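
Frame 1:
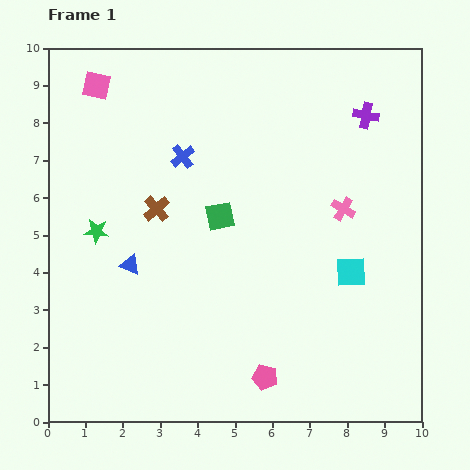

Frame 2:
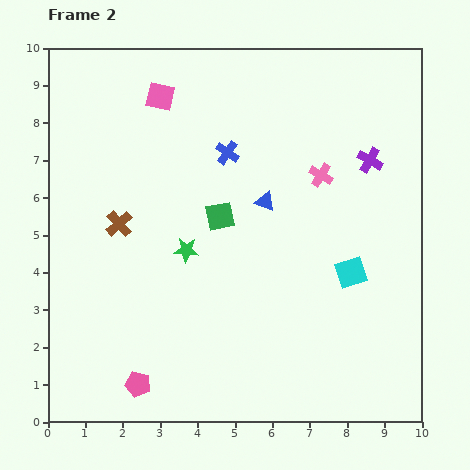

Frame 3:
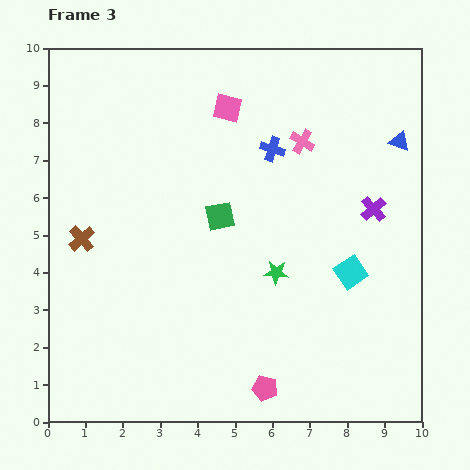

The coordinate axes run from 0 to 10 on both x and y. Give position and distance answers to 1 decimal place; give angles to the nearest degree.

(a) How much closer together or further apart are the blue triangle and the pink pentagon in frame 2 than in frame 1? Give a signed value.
+1.3

Distance in frame 1: 4.7. Distance in frame 2: 6.0.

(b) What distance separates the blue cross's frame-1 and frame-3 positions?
2.4

The blue cross moved from (3.6, 7.1) to (6.0, 7.3), a distance of √(2.4² + 0.2²) ≈ 2.4.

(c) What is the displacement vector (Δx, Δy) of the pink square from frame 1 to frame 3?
(3.5, -0.6)

The pink square was at (1.3, 9.0) in frame 1 and (4.8, 8.4) in frame 3.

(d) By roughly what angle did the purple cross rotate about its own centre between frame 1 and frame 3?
37° clockwise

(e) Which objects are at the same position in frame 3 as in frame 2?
the green square, the cyan square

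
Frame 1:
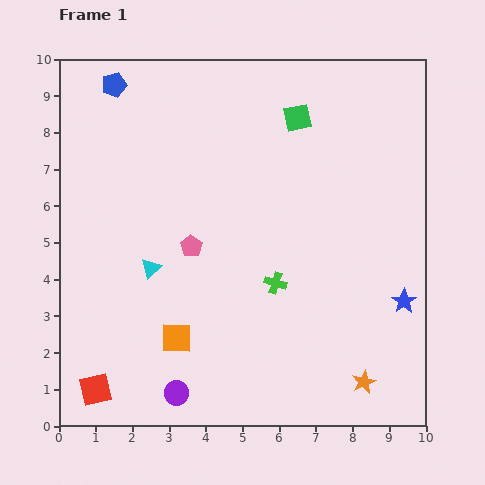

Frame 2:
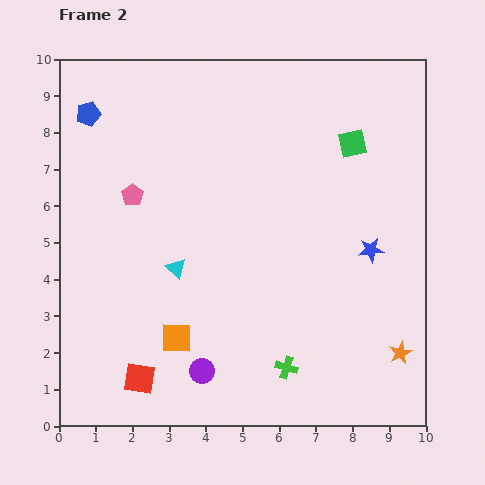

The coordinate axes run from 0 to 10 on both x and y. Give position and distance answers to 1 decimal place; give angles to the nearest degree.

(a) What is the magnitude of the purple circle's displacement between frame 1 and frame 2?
0.9

The purple circle moved from (3.2, 0.9) to (3.9, 1.5), a distance of √(0.7² + 0.6²) ≈ 0.9.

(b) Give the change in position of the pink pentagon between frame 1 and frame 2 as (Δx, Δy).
(-1.6, 1.4)

The pink pentagon was at (3.6, 4.9) in frame 1 and (2.0, 6.3) in frame 2.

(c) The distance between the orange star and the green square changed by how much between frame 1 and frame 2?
-1.6

Distance in frame 1: 7.4. Distance in frame 2: 5.8.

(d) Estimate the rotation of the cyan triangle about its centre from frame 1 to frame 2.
32° counter-clockwise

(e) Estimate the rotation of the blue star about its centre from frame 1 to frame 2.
28° clockwise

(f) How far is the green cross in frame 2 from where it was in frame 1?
2.3

The green cross moved from (5.9, 3.9) to (6.2, 1.6), a distance of √(0.3² + 2.3²) ≈ 2.3.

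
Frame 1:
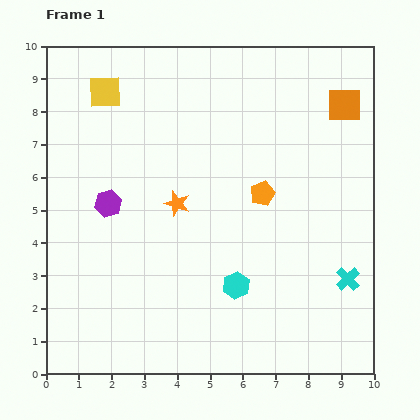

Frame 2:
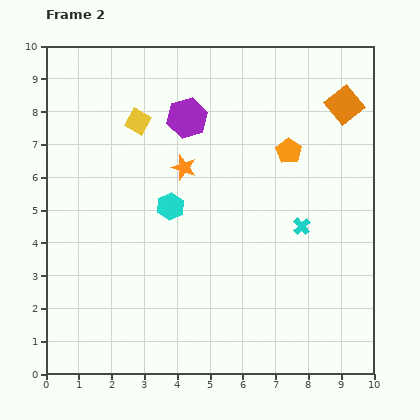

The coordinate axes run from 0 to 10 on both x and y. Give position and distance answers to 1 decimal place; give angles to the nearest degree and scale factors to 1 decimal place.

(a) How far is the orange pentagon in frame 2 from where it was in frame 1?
1.5

The orange pentagon moved from (6.6, 5.5) to (7.4, 6.8), a distance of √(0.8² + 1.3²) ≈ 1.5.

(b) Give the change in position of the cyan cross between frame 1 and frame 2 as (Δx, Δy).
(-1.4, 1.6)

The cyan cross was at (9.2, 2.9) in frame 1 and (7.8, 4.5) in frame 2.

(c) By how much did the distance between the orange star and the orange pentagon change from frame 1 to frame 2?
+0.6

Distance in frame 1: 2.6. Distance in frame 2: 3.2.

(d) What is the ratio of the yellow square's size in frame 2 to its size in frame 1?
0.7×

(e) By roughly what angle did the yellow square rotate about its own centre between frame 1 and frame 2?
32° clockwise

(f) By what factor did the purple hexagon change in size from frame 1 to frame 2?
1.5×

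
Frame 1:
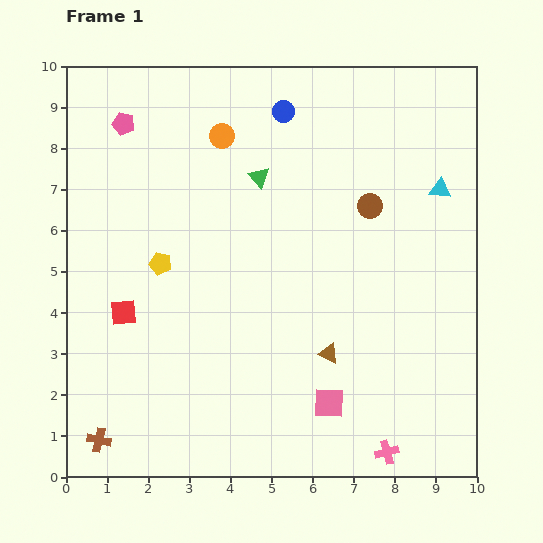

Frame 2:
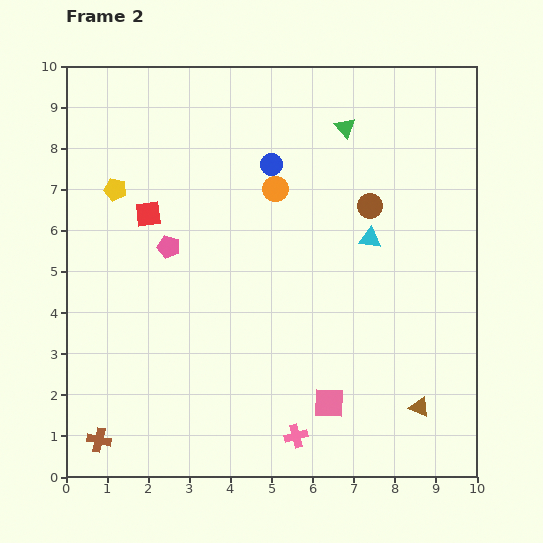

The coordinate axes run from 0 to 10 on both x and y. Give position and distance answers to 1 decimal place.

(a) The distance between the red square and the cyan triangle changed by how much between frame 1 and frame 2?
-2.9

Distance in frame 1: 8.3. Distance in frame 2: 5.4.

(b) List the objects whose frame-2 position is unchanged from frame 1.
the brown circle, the pink square, the brown cross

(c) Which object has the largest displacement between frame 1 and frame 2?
the pink pentagon

(moved 3.2; next 2.6)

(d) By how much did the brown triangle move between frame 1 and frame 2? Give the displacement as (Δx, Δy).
(2.2, -1.3)

The brown triangle was at (6.4, 3.0) in frame 1 and (8.6, 1.7) in frame 2.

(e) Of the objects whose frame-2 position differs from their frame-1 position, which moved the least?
the blue circle

(moved 1.3)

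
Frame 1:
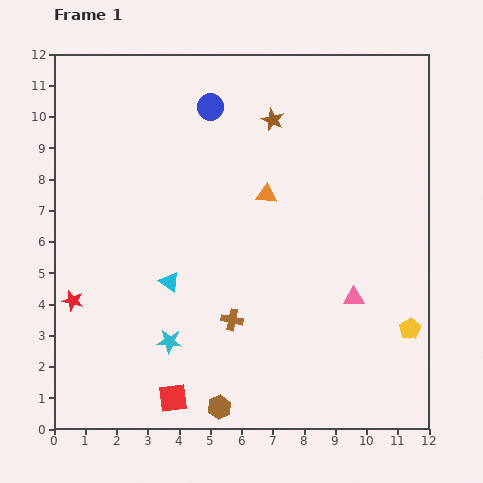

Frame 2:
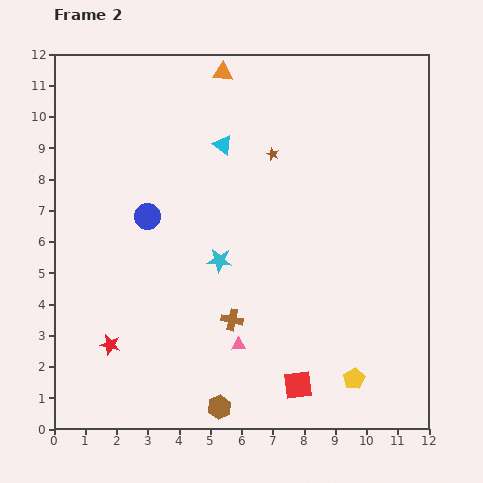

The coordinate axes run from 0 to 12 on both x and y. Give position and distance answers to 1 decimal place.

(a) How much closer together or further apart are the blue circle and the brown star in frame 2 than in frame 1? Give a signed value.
+2.5

Distance in frame 1: 2.0. Distance in frame 2: 4.5.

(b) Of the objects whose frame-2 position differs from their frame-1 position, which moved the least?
the brown star

(moved 1.1)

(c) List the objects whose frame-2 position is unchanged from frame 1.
the brown cross, the brown hexagon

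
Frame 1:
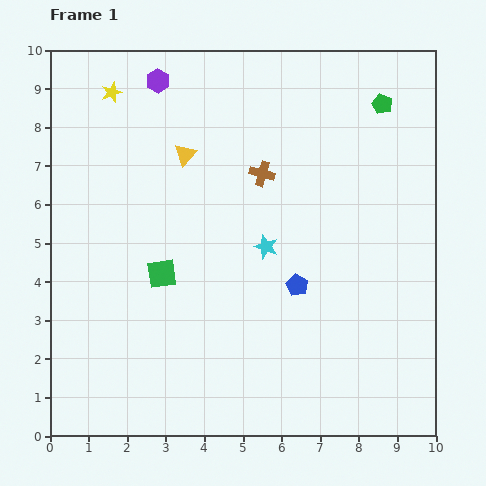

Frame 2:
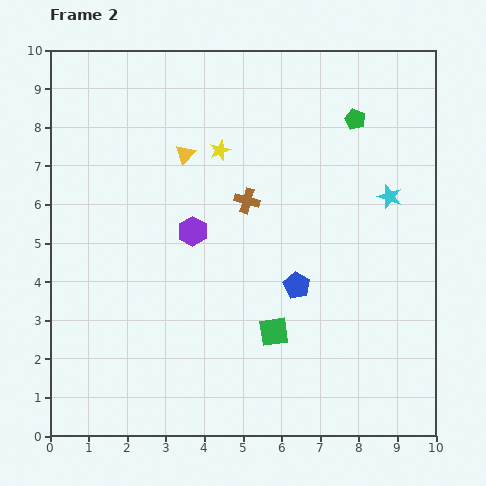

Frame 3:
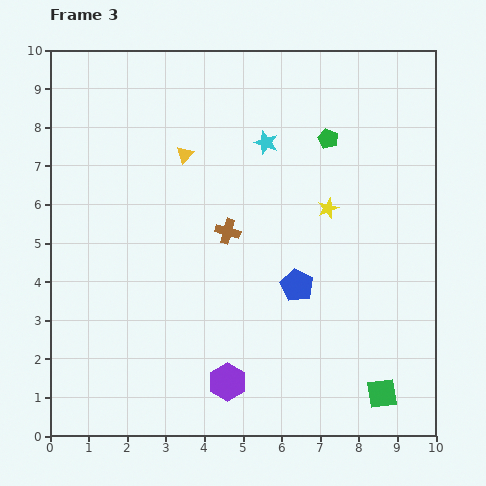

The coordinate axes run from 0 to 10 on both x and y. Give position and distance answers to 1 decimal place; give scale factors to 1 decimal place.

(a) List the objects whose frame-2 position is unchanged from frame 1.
the yellow triangle, the blue pentagon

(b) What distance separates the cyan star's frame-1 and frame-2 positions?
3.5

The cyan star moved from (5.6, 4.9) to (8.8, 6.2), a distance of √(3.2² + 1.3²) ≈ 3.5.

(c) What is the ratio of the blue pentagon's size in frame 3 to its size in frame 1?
1.5×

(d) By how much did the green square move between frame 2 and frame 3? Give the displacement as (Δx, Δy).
(2.8, -1.6)

The green square was at (5.8, 2.7) in frame 2 and (8.6, 1.1) in frame 3.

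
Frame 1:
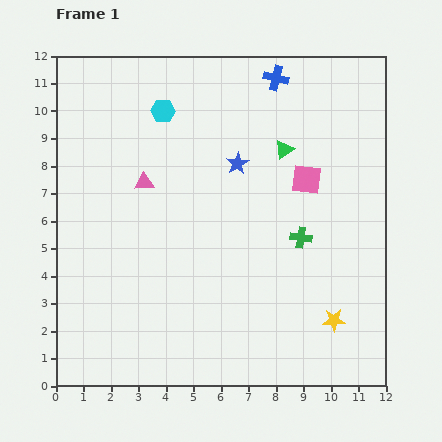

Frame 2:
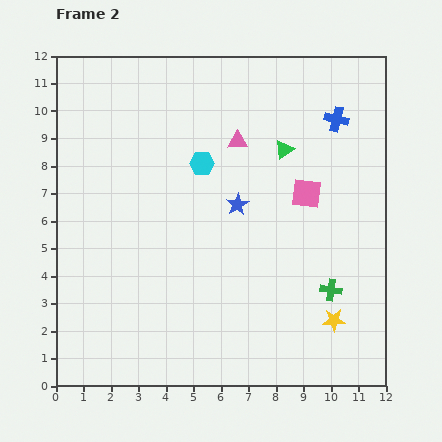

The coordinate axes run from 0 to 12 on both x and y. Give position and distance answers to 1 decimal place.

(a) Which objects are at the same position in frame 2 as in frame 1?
the green triangle, the yellow star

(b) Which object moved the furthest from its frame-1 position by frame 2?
the pink triangle

(moved 3.7; next 2.7)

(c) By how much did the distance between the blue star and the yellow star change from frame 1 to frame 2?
-1.2

Distance in frame 1: 6.7. Distance in frame 2: 5.5.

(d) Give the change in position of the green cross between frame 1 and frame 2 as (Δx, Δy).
(1.1, -1.9)

The green cross was at (8.9, 5.4) in frame 1 and (10.0, 3.5) in frame 2.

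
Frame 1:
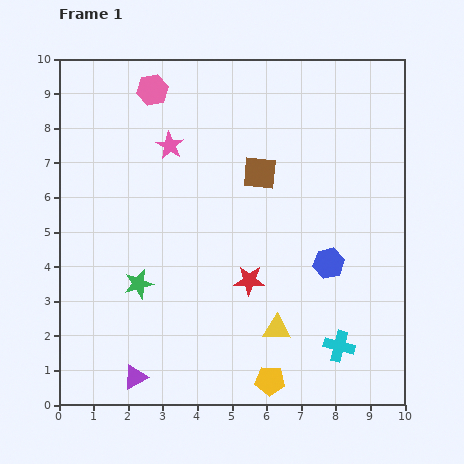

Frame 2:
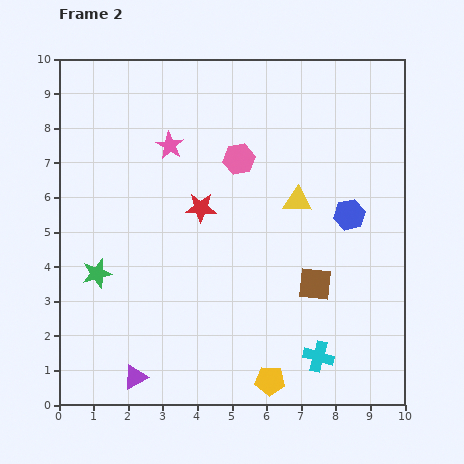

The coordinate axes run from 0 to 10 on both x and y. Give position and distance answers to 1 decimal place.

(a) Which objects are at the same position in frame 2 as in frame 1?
the yellow pentagon, the purple triangle, the pink star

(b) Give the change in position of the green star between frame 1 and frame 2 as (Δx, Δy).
(-1.2, 0.3)

The green star was at (2.3, 3.5) in frame 1 and (1.1, 3.8) in frame 2.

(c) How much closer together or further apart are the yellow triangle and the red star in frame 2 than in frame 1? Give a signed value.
+1.2

Distance in frame 1: 1.6. Distance in frame 2: 2.8.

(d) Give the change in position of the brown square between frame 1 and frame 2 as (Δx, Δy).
(1.6, -3.2)

The brown square was at (5.8, 6.7) in frame 1 and (7.4, 3.5) in frame 2.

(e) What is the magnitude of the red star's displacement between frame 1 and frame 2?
2.5

The red star moved from (5.5, 3.6) to (4.1, 5.7), a distance of √(1.4² + 2.1²) ≈ 2.5.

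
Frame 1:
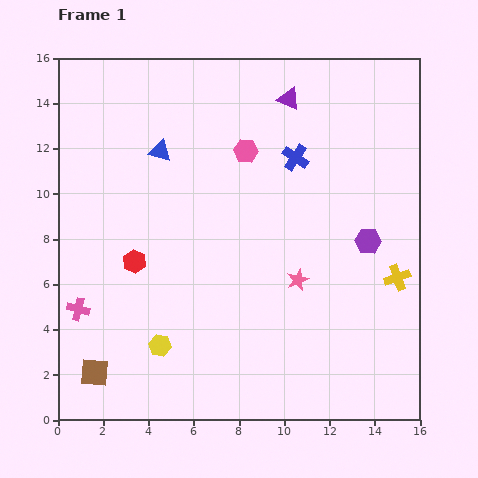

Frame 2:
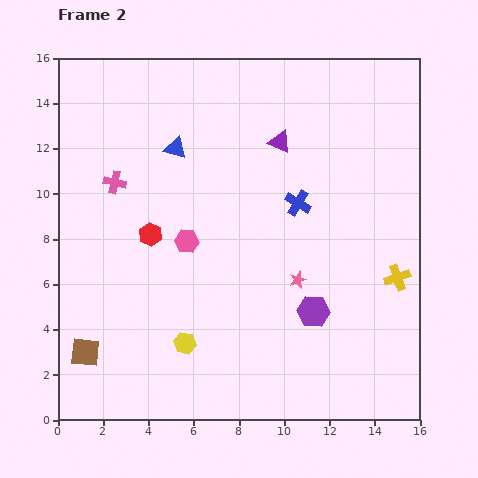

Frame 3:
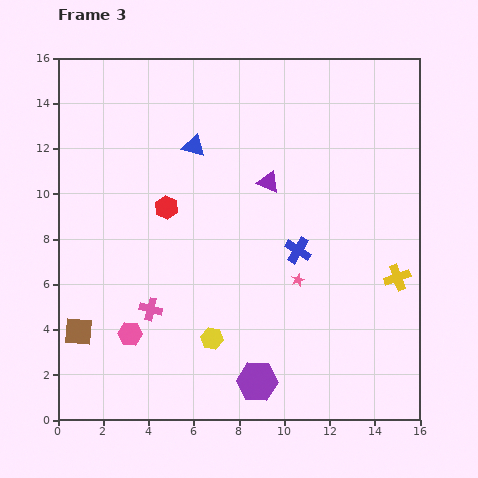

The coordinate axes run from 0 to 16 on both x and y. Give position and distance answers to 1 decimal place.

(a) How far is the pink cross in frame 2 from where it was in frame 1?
5.8

The pink cross moved from (0.9, 4.9) to (2.5, 10.5), a distance of √(1.6² + 5.6²) ≈ 5.8.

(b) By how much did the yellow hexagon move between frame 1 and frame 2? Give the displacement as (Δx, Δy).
(1.1, 0.1)

The yellow hexagon was at (4.5, 3.3) in frame 1 and (5.6, 3.4) in frame 2.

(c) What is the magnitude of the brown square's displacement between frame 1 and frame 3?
1.9

The brown square moved from (1.6, 2.1) to (0.9, 3.9), a distance of √(0.7² + 1.8²) ≈ 1.9.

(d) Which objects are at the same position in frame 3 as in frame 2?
the pink star, the yellow cross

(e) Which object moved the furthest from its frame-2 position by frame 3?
the pink cross

(moved 5.8; next 4.8)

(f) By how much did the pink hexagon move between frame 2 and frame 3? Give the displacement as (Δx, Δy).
(-2.5, -4.1)

The pink hexagon was at (5.7, 7.9) in frame 2 and (3.2, 3.8) in frame 3.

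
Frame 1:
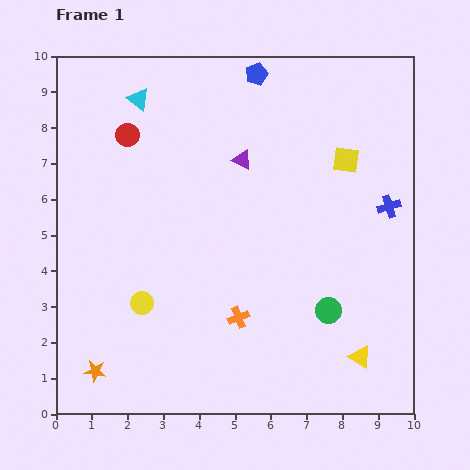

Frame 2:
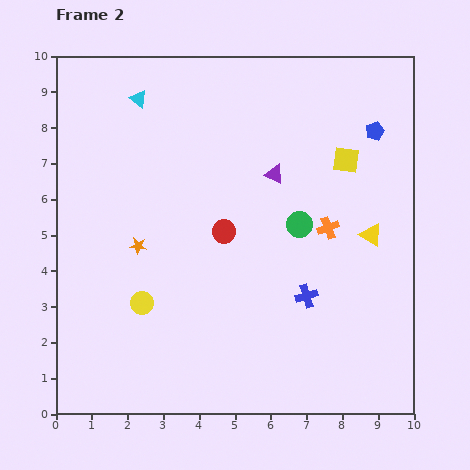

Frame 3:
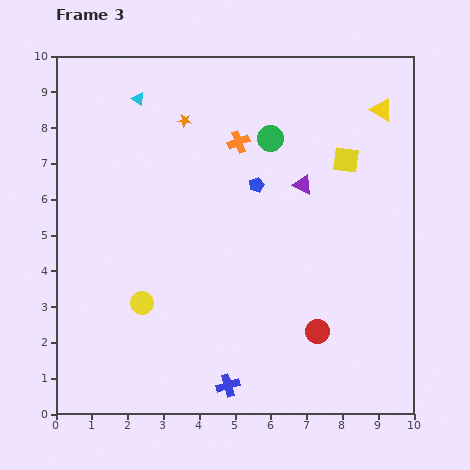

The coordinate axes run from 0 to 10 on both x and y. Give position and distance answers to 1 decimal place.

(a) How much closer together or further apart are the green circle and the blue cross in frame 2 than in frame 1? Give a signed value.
-1.4

Distance in frame 1: 3.4. Distance in frame 2: 2.0.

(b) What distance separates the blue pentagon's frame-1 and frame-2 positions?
3.7

The blue pentagon moved from (5.6, 9.5) to (8.9, 7.9), a distance of √(3.3² + 1.6²) ≈ 3.7.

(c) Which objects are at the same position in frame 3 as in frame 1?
the yellow circle, the yellow square, the cyan triangle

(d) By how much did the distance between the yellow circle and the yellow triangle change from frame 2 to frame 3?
+1.9

Distance in frame 2: 6.7. Distance in frame 3: 8.6.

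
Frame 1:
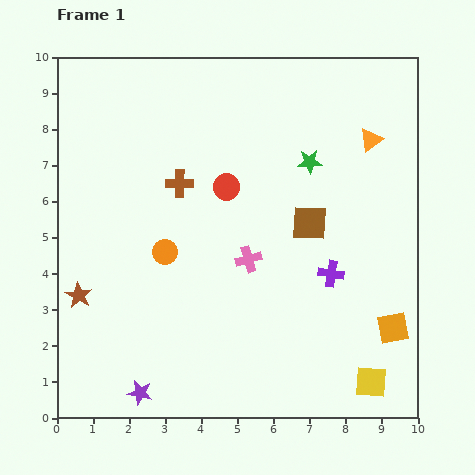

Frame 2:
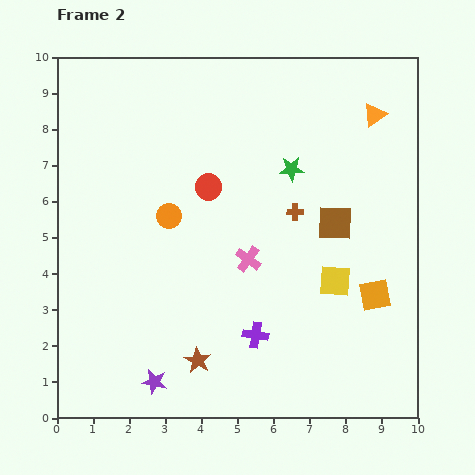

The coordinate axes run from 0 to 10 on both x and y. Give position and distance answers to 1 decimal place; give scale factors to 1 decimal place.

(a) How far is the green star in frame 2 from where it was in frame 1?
0.5

The green star moved from (7.0, 7.1) to (6.5, 6.9), a distance of √(0.5² + 0.2²) ≈ 0.5.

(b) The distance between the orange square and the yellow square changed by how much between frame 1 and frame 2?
-0.4

Distance in frame 1: 1.6. Distance in frame 2: 1.2.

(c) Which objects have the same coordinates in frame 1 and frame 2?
the pink cross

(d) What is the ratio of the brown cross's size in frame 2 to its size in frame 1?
0.6×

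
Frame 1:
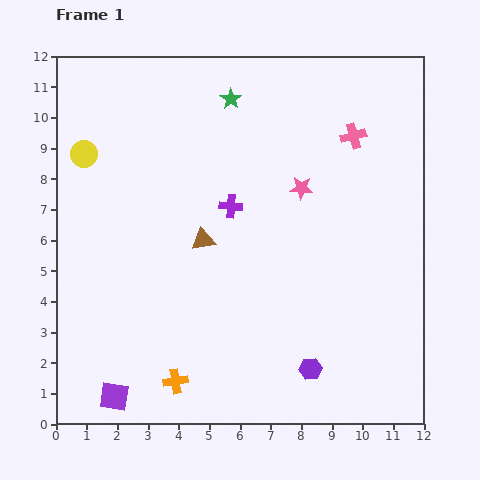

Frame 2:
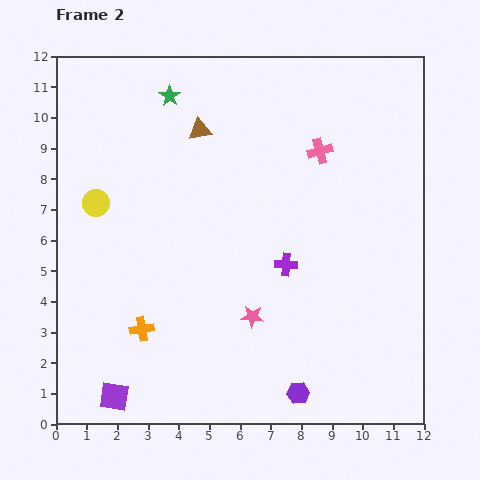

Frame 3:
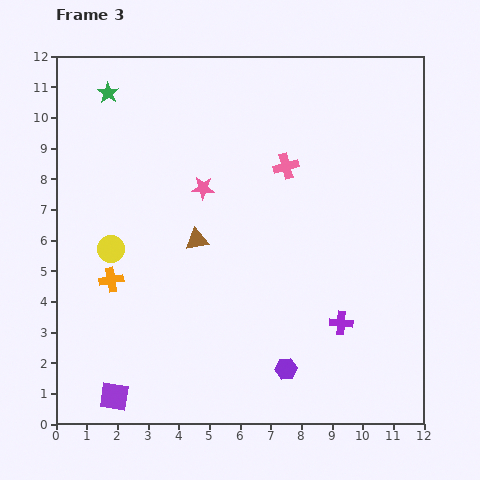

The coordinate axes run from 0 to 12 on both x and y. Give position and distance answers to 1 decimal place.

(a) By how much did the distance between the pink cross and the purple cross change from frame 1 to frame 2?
-0.7

Distance in frame 1: 4.6. Distance in frame 2: 3.9.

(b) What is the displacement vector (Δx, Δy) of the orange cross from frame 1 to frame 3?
(-2.1, 3.3)

The orange cross was at (3.9, 1.4) in frame 1 and (1.8, 4.7) in frame 3.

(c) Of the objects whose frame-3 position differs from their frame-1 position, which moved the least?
the brown triangle

(moved 0.2)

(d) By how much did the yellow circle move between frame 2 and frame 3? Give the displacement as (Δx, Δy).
(0.5, -1.5)

The yellow circle was at (1.3, 7.2) in frame 2 and (1.8, 5.7) in frame 3.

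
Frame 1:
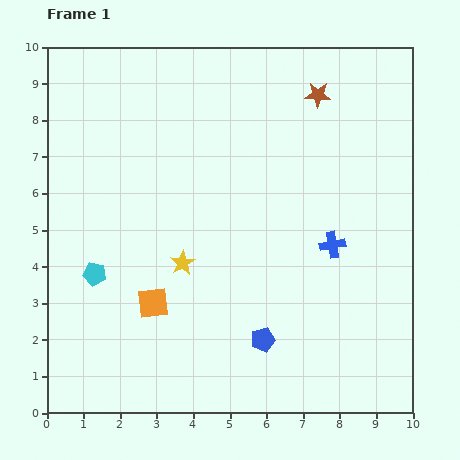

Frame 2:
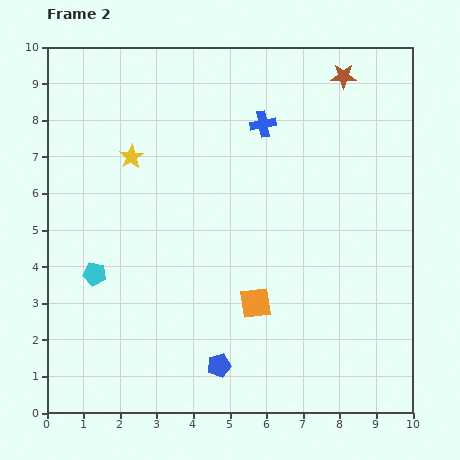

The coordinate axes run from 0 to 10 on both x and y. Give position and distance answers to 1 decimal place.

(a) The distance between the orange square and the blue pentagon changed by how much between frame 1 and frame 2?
-1.2

Distance in frame 1: 3.2. Distance in frame 2: 2.0.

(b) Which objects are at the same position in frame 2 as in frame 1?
the cyan pentagon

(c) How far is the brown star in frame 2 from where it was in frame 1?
0.9

The brown star moved from (7.4, 8.7) to (8.1, 9.2), a distance of √(0.7² + 0.5²) ≈ 0.9.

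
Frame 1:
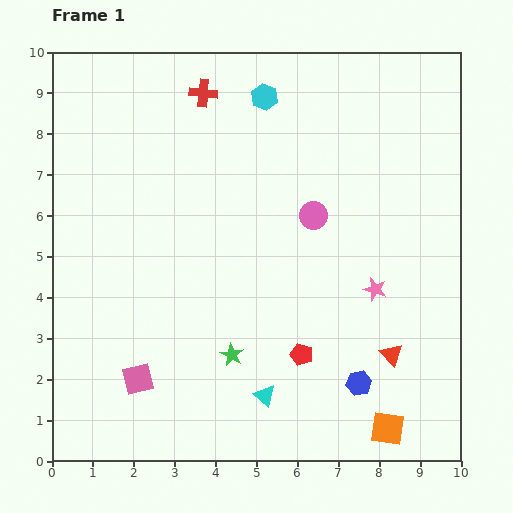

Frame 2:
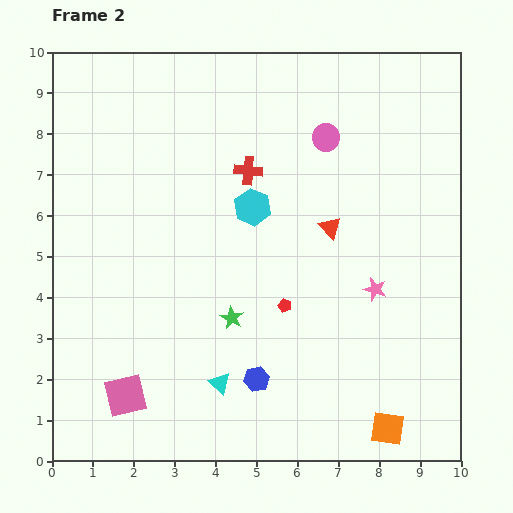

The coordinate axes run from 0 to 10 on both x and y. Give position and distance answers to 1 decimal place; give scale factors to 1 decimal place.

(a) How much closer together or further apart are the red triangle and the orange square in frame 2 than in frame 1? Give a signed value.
+3.3

Distance in frame 1: 1.8. Distance in frame 2: 5.1.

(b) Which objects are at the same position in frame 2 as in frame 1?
the pink star, the orange square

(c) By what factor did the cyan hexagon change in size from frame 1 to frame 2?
1.4×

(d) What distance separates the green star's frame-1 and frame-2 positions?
0.9

The green star moved from (4.4, 2.6) to (4.4, 3.5), a distance of √(0.0² + 0.9²) ≈ 0.9.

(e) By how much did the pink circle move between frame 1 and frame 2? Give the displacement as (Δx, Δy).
(0.3, 1.9)

The pink circle was at (6.4, 6.0) in frame 1 and (6.7, 7.9) in frame 2.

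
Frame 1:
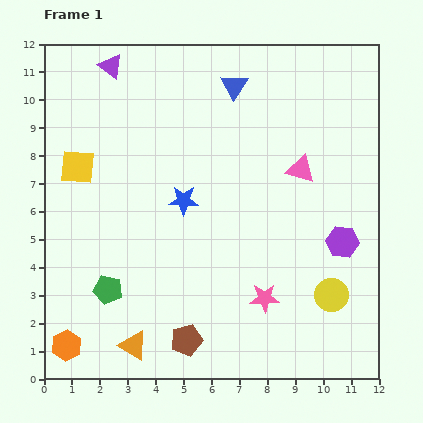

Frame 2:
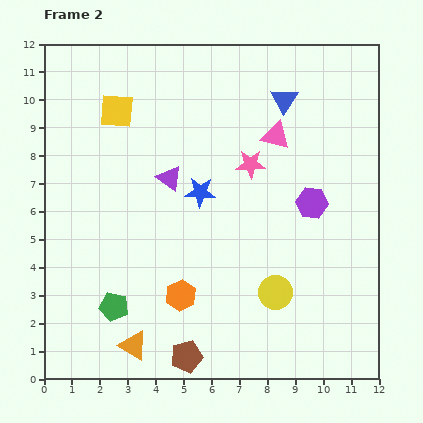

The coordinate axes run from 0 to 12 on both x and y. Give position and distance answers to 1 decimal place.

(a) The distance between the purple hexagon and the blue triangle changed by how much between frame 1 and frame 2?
-3.0

Distance in frame 1: 6.8. Distance in frame 2: 3.8.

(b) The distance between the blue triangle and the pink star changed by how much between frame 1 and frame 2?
-5.1

Distance in frame 1: 7.7. Distance in frame 2: 2.6.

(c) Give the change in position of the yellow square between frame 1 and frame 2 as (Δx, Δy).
(1.4, 2.0)

The yellow square was at (1.2, 7.6) in frame 1 and (2.6, 9.6) in frame 2.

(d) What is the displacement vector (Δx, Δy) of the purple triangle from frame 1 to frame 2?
(2.1, -4.0)

The purple triangle was at (2.4, 11.2) in frame 1 and (4.5, 7.2) in frame 2.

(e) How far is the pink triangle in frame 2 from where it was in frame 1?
1.5

The pink triangle moved from (9.2, 7.5) to (8.3, 8.7), a distance of √(0.9² + 1.2²) ≈ 1.5.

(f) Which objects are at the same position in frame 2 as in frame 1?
the orange triangle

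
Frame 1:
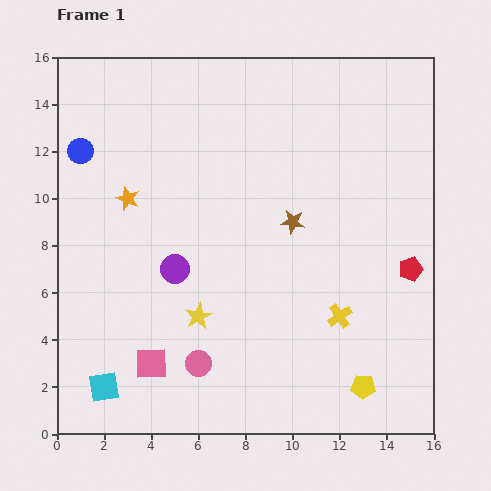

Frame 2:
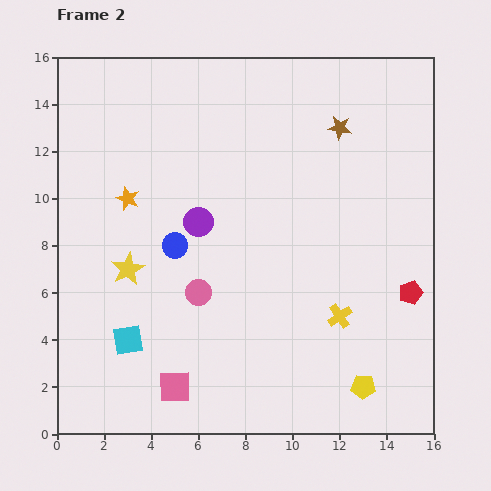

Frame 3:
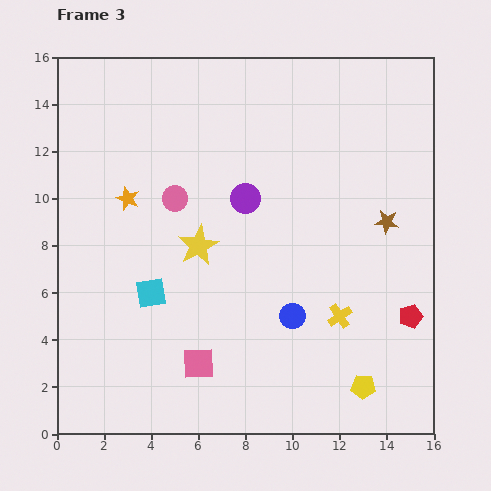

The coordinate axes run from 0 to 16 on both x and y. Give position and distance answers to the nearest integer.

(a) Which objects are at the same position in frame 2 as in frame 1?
the yellow pentagon, the yellow cross, the orange star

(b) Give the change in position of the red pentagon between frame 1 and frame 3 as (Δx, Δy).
(0, -2)

The red pentagon was at (15, 7) in frame 1 and (15, 5) in frame 3.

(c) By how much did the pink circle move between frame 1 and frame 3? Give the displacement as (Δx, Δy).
(-1, 7)

The pink circle was at (6, 3) in frame 1 and (5, 10) in frame 3.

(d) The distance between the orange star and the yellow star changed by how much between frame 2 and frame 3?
+1

Distance in frame 2: 3. Distance in frame 3: 4.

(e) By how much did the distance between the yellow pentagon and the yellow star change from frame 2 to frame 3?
-2

Distance in frame 2: 11. Distance in frame 3: 9.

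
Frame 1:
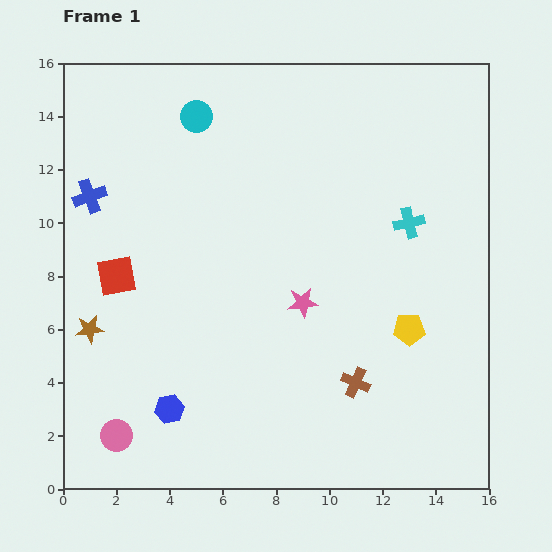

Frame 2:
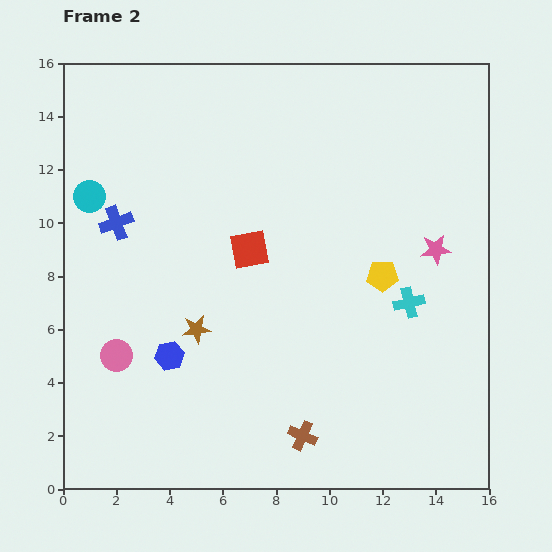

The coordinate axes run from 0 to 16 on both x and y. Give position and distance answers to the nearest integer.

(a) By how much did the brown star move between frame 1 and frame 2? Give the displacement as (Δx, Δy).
(4, 0)

The brown star was at (1, 6) in frame 1 and (5, 6) in frame 2.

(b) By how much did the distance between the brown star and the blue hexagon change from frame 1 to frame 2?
-3

Distance in frame 1: 4. Distance in frame 2: 1.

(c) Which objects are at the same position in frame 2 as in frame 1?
none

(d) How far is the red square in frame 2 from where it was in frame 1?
5

The red square moved from (2, 8) to (7, 9), a distance of √(5² + 1²) ≈ 5.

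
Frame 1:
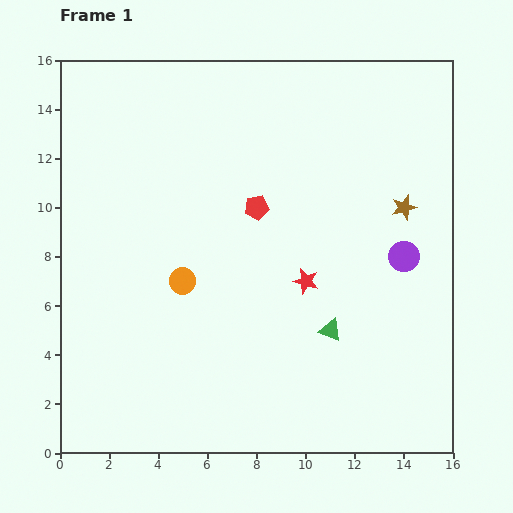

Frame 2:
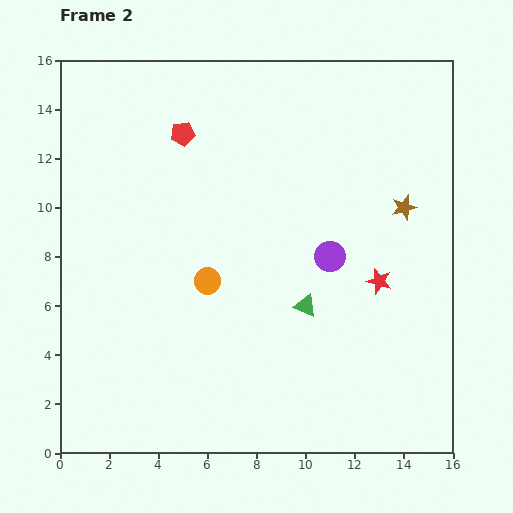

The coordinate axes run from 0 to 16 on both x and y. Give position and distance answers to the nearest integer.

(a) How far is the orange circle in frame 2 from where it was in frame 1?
1

The orange circle moved from (5, 7) to (6, 7), a distance of √(1² + 0²) ≈ 1.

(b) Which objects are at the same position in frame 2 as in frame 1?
the brown star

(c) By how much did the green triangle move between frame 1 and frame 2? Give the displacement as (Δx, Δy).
(-1, 1)

The green triangle was at (11, 5) in frame 1 and (10, 6) in frame 2.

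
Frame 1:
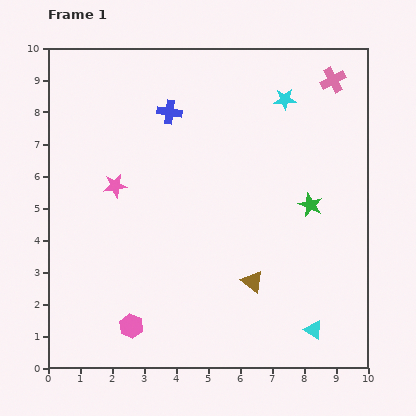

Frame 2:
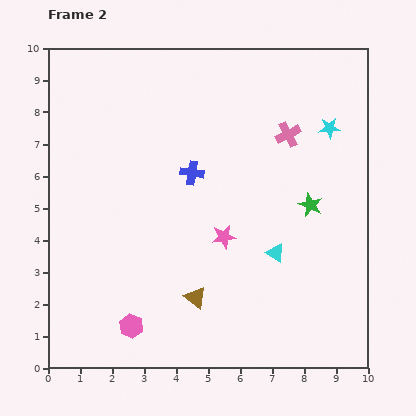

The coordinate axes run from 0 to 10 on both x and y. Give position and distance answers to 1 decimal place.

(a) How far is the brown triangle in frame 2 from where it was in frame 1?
1.9

The brown triangle moved from (6.4, 2.7) to (4.6, 2.2), a distance of √(1.8² + 0.5²) ≈ 1.9.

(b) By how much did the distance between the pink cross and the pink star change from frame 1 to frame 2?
-3.8

Distance in frame 1: 7.6. Distance in frame 2: 3.8.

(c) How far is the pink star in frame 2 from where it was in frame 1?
3.8

The pink star moved from (2.1, 5.7) to (5.5, 4.1), a distance of √(3.4² + 1.6²) ≈ 3.8.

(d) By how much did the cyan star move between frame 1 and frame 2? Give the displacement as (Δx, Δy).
(1.4, -0.9)

The cyan star was at (7.4, 8.4) in frame 1 and (8.8, 7.5) in frame 2.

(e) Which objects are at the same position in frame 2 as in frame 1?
the pink hexagon, the green star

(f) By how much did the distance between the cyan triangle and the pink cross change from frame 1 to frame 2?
-4.1

Distance in frame 1: 7.8. Distance in frame 2: 3.7.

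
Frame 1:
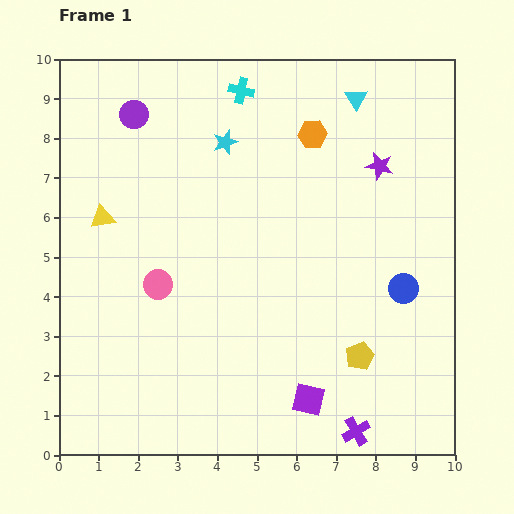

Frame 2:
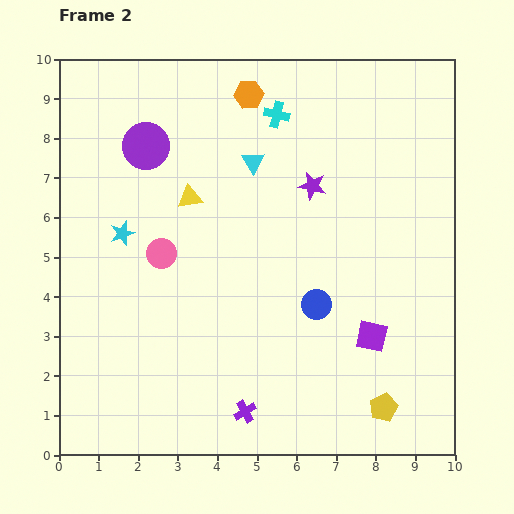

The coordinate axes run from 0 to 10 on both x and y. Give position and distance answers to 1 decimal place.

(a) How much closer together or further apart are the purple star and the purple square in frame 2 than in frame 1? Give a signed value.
-2.1

Distance in frame 1: 6.2. Distance in frame 2: 4.1.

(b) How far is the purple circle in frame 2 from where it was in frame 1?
0.9

The purple circle moved from (1.9, 8.6) to (2.2, 7.8), a distance of √(0.3² + 0.8²) ≈ 0.9.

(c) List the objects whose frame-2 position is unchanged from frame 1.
none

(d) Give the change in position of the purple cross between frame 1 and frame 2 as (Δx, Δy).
(-2.8, 0.5)

The purple cross was at (7.5, 0.6) in frame 1 and (4.7, 1.1) in frame 2.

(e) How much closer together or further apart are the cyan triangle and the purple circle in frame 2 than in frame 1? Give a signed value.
-2.9

Distance in frame 1: 5.6. Distance in frame 2: 2.7.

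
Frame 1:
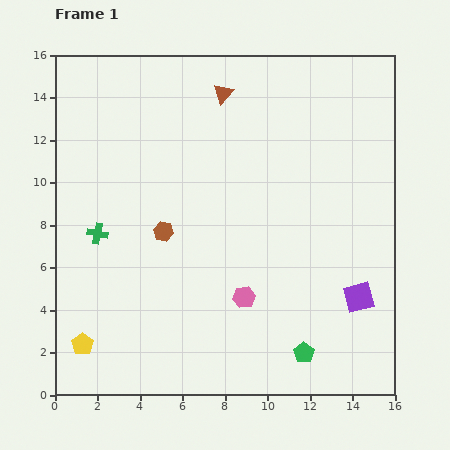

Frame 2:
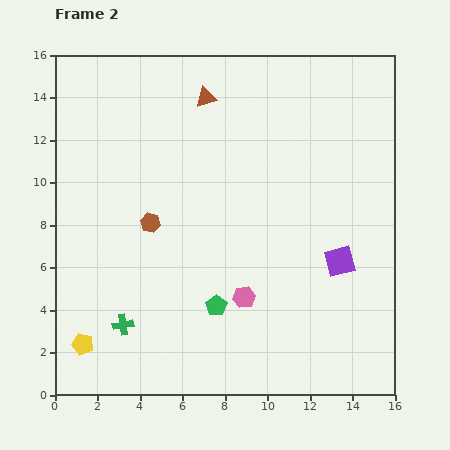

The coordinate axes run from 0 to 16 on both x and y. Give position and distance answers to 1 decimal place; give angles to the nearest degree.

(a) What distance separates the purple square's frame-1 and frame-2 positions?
1.9

The purple square moved from (14.3, 4.6) to (13.4, 6.3), a distance of √(0.9² + 1.7²) ≈ 1.9.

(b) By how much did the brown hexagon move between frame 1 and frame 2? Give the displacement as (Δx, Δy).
(-0.6, 0.4)

The brown hexagon was at (5.1, 7.7) in frame 1 and (4.5, 8.1) in frame 2.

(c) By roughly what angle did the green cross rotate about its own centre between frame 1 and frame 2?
21° counter-clockwise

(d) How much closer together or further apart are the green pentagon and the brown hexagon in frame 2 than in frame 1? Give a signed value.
-3.7

Distance in frame 1: 8.7. Distance in frame 2: 5.0.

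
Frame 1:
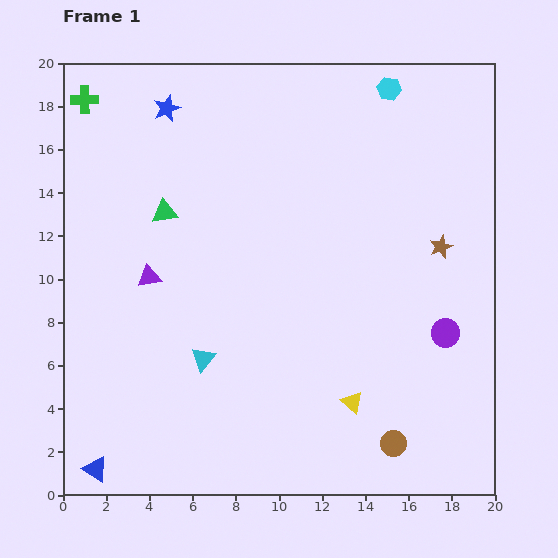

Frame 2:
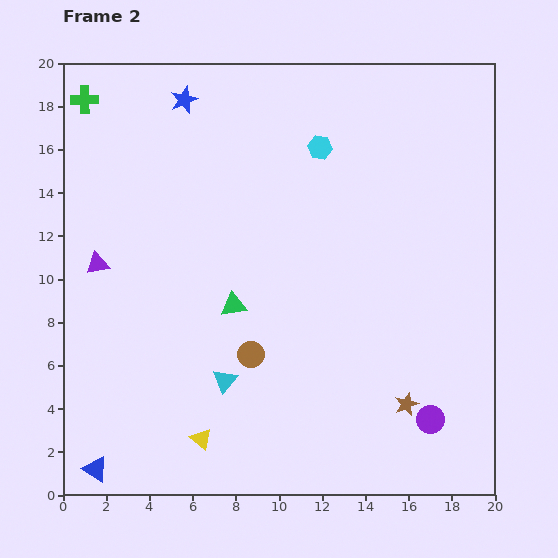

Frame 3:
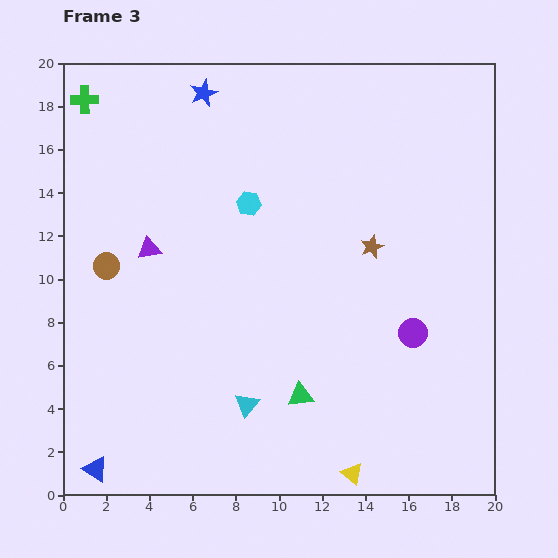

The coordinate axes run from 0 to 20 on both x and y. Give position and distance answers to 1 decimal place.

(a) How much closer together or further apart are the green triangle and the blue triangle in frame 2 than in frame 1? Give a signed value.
-2.4

Distance in frame 1: 12.3. Distance in frame 2: 9.9.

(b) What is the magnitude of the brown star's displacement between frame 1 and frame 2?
7.5

The brown star moved from (17.5, 11.5) to (15.9, 4.2), a distance of √(1.6² + 7.3²) ≈ 7.5.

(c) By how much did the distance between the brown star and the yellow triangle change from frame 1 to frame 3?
+2.2

Distance in frame 1: 8.3. Distance in frame 3: 10.5.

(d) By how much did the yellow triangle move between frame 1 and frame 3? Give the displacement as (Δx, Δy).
(0.0, -3.3)

The yellow triangle was at (13.4, 4.3) in frame 1 and (13.4, 1.0) in frame 3.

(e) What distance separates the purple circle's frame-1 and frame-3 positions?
1.5

The purple circle moved from (17.7, 7.5) to (16.2, 7.5), a distance of √(1.5² + 0.0²) ≈ 1.5.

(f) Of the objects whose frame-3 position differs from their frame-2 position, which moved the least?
the blue star

(moved 0.9)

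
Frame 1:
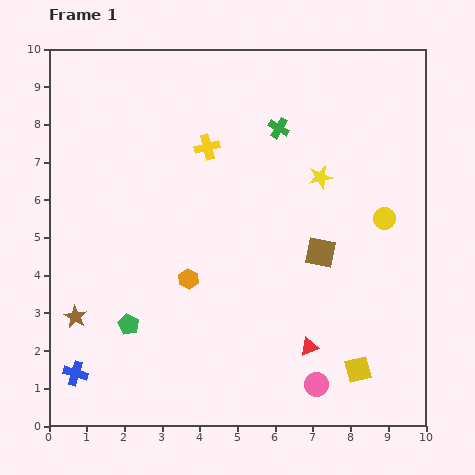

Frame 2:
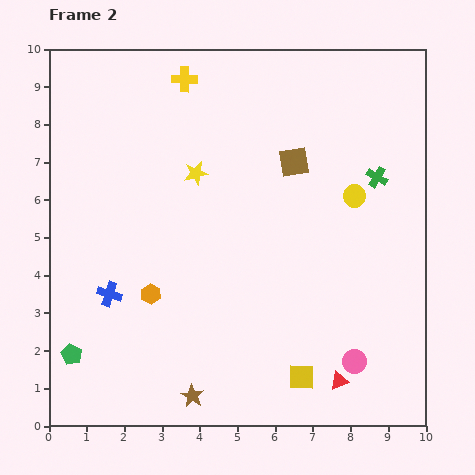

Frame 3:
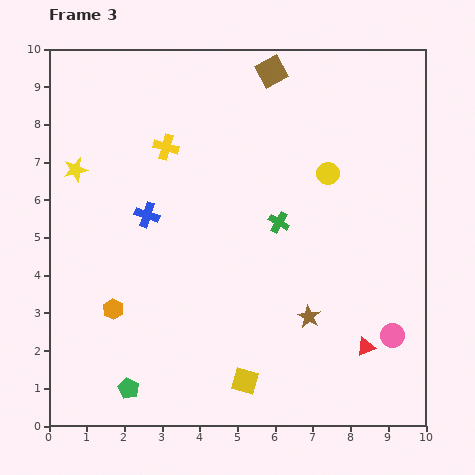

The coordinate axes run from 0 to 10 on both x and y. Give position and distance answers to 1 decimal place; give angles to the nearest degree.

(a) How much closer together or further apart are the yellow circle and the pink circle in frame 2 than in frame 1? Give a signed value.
-0.4

Distance in frame 1: 4.8. Distance in frame 2: 4.4.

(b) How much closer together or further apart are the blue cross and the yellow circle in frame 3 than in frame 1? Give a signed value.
-4.3

Distance in frame 1: 9.2. Distance in frame 3: 4.9.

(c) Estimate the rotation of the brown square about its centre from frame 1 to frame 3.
39° counter-clockwise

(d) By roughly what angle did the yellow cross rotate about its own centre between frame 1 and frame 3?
30° clockwise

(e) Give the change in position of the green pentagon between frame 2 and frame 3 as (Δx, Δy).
(1.5, -0.9)

The green pentagon was at (0.6, 1.9) in frame 2 and (2.1, 1.0) in frame 3.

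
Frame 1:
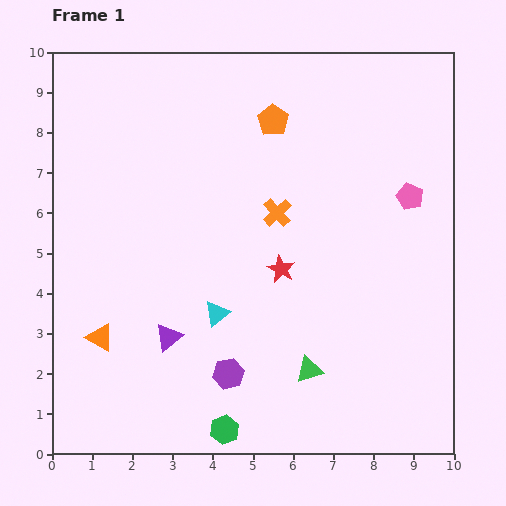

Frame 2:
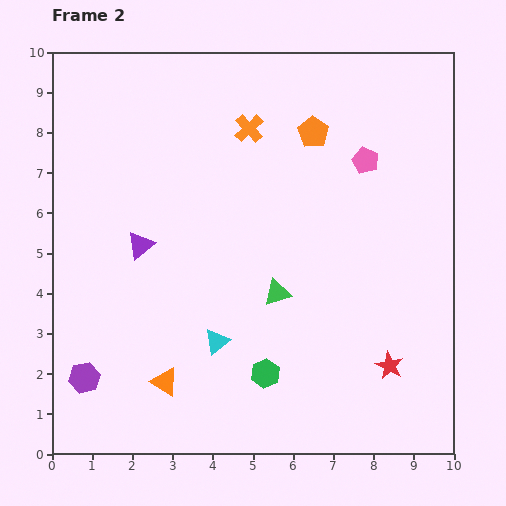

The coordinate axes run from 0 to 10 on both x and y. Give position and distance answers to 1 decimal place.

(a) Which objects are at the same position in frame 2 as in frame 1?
none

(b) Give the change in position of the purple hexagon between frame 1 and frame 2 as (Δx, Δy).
(-3.6, -0.1)

The purple hexagon was at (4.4, 2.0) in frame 1 and (0.8, 1.9) in frame 2.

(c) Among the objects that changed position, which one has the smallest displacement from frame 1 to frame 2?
the cyan triangle

(moved 0.7)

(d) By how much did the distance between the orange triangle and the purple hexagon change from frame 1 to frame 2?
-1.3

Distance in frame 1: 3.3. Distance in frame 2: 2.0.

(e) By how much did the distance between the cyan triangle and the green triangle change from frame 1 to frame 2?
-0.8

Distance in frame 1: 2.7. Distance in frame 2: 1.9.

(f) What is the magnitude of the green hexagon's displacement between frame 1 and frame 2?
1.7

The green hexagon moved from (4.3, 0.6) to (5.3, 2.0), a distance of √(1.0² + 1.4²) ≈ 1.7.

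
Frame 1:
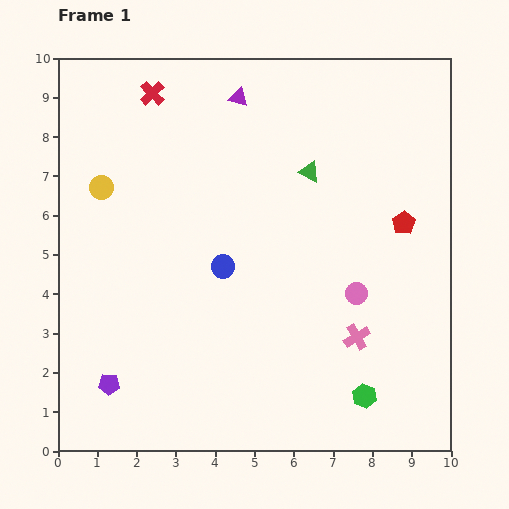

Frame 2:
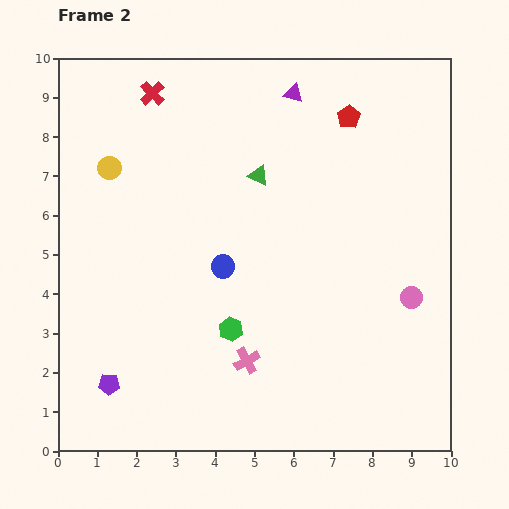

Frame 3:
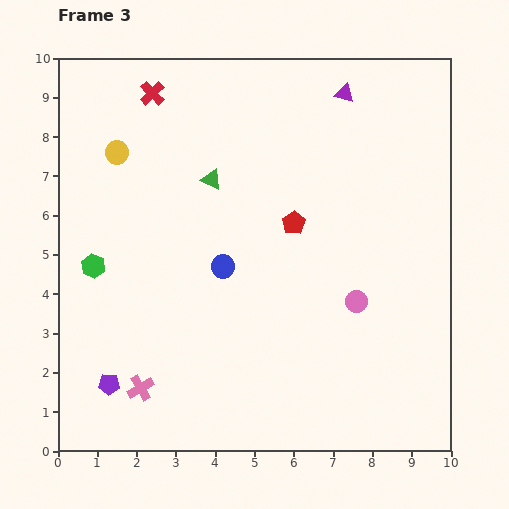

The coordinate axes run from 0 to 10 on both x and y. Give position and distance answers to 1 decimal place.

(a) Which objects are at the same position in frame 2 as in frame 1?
the purple pentagon, the red cross, the blue circle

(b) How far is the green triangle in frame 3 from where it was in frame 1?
2.5

The green triangle moved from (6.4, 7.1) to (3.9, 6.9), a distance of √(2.5² + 0.2²) ≈ 2.5.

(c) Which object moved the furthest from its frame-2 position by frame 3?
the green hexagon

(moved 3.8; next 3.0)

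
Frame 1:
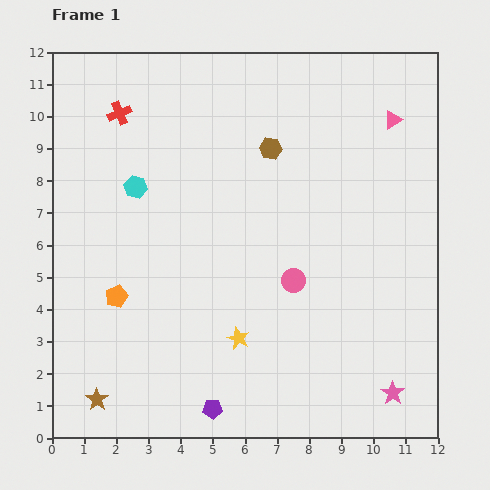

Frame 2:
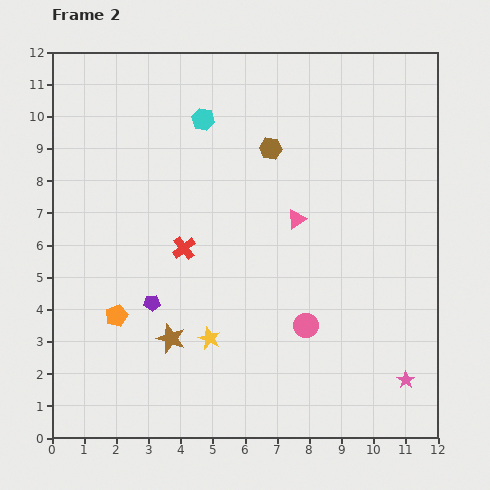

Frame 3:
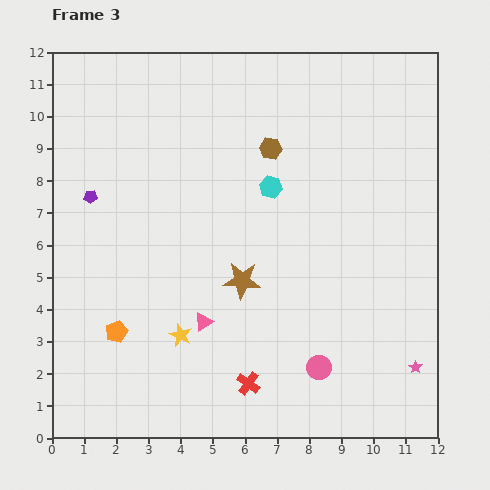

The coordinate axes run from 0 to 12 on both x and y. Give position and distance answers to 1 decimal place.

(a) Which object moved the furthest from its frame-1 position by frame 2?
the red cross

(moved 4.7; next 4.3)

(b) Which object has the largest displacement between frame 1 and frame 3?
the red cross

(moved 9.3; next 8.6)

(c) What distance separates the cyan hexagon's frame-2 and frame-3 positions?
3.0

The cyan hexagon moved from (4.7, 9.9) to (6.8, 7.8), a distance of √(2.1² + 2.1²) ≈ 3.0.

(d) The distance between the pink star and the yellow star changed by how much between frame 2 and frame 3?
+1.2

Distance in frame 2: 6.2. Distance in frame 3: 7.4.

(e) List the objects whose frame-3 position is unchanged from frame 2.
the brown hexagon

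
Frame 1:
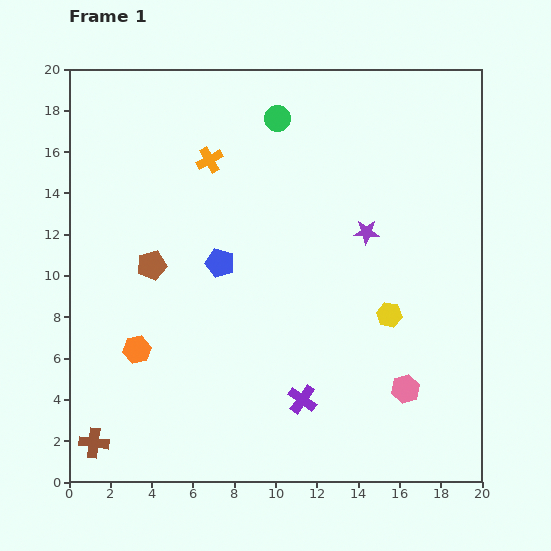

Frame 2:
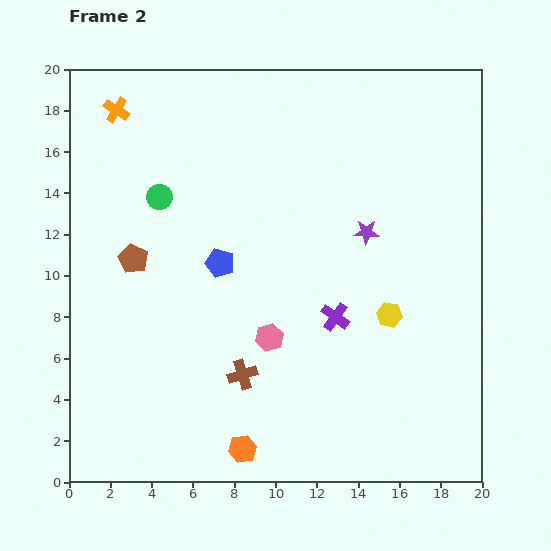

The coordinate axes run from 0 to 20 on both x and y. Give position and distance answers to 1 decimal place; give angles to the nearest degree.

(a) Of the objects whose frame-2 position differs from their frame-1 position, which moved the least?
the brown pentagon

(moved 0.9)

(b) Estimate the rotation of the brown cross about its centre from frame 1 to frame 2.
24° counter-clockwise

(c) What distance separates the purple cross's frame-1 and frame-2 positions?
4.3

The purple cross moved from (11.3, 4.0) to (12.9, 8.0), a distance of √(1.6² + 4.0²) ≈ 4.3.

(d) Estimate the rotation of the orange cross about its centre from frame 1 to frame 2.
30° counter-clockwise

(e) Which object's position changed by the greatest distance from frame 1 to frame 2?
the brown cross

(moved 7.9; next 7.1)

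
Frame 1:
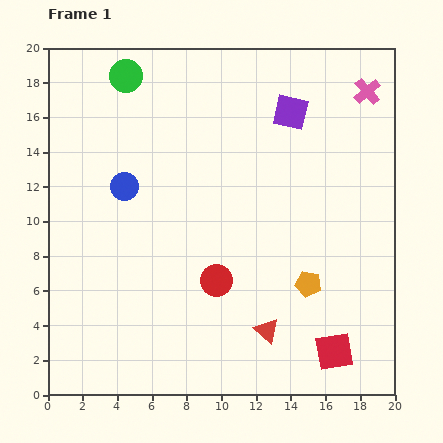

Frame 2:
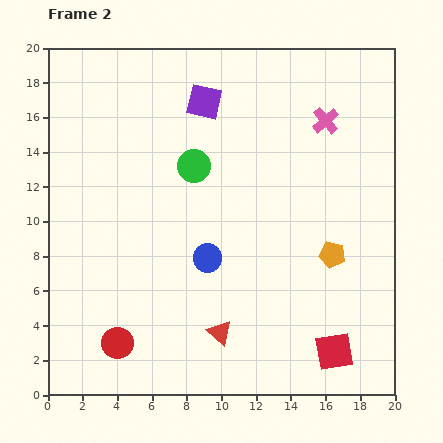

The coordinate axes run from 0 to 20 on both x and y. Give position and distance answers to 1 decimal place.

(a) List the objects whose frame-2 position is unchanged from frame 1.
the red square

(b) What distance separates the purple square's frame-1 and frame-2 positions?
5.0

The purple square moved from (14.0, 16.3) to (9.0, 16.9), a distance of √(5.0² + 0.6²) ≈ 5.0.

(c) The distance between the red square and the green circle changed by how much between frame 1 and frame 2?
-6.5

Distance in frame 1: 19.9. Distance in frame 2: 13.4.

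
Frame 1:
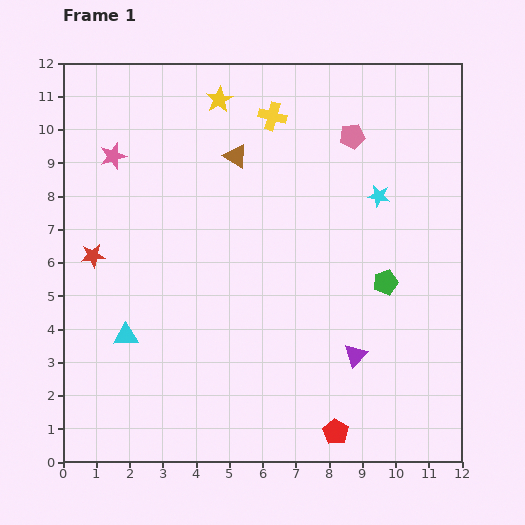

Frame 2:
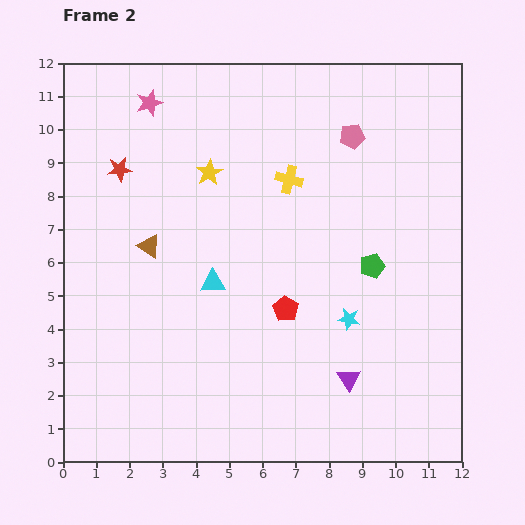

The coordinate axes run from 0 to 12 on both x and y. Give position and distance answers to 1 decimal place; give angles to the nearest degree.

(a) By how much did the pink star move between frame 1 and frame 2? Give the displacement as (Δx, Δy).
(1.1, 1.6)

The pink star was at (1.5, 9.2) in frame 1 and (2.6, 10.8) in frame 2.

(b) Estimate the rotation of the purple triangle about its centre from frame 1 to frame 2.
18° counter-clockwise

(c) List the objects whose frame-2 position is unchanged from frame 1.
the pink pentagon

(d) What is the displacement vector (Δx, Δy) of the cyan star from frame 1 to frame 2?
(-0.9, -3.7)

The cyan star was at (9.5, 8.0) in frame 1 and (8.6, 4.3) in frame 2.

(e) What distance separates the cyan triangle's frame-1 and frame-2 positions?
3.1

The cyan triangle moved from (1.9, 3.8) to (4.5, 5.4), a distance of √(2.6² + 1.6²) ≈ 3.1.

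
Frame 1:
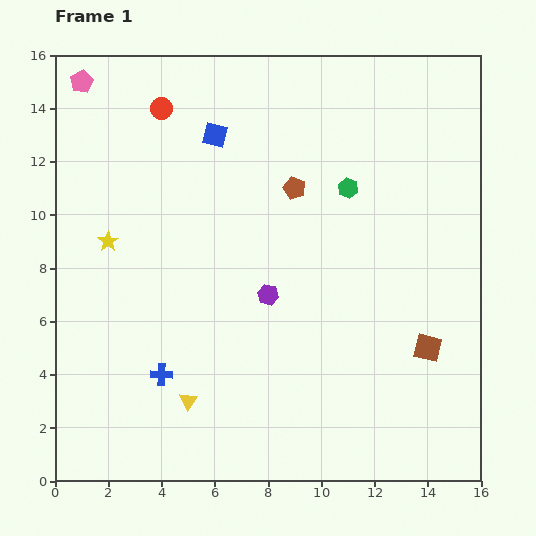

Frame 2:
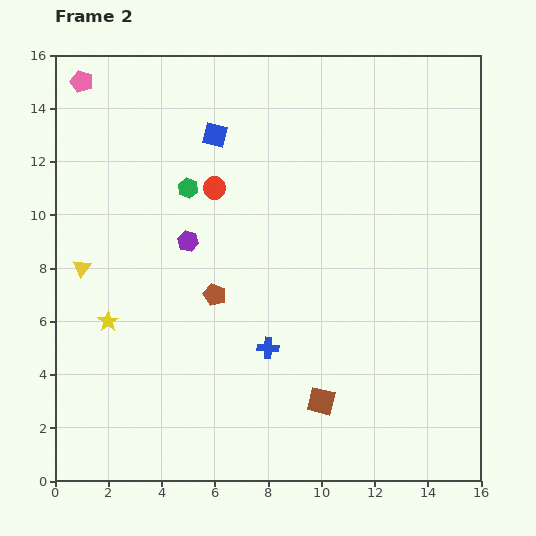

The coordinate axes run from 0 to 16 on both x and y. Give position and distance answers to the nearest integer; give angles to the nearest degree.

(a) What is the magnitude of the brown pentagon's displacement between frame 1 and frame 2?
5

The brown pentagon moved from (9, 11) to (6, 7), a distance of √(3² + 4²) ≈ 5.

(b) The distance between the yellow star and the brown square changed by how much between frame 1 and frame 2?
-4

Distance in frame 1: 13. Distance in frame 2: 9.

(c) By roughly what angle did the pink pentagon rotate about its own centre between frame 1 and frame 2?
24° counter-clockwise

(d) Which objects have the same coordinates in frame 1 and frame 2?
the blue square, the pink pentagon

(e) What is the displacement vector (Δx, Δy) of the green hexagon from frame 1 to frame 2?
(-6, 0)

The green hexagon was at (11, 11) in frame 1 and (5, 11) in frame 2.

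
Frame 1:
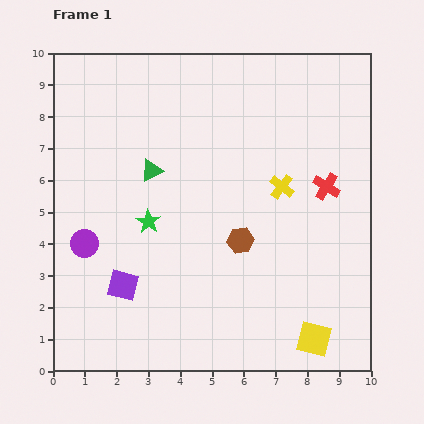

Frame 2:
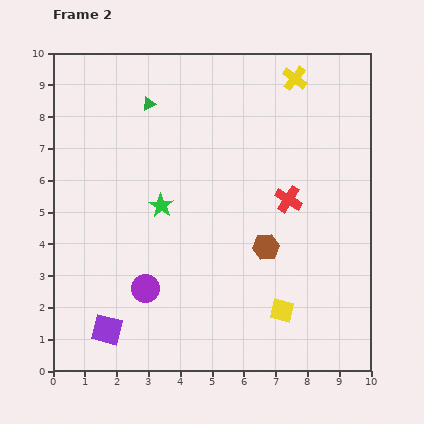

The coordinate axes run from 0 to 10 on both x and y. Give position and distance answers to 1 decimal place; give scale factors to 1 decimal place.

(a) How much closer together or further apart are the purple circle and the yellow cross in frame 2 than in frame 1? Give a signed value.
+1.6

Distance in frame 1: 6.5. Distance in frame 2: 8.1.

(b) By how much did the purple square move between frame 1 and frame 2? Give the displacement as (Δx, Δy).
(-0.5, -1.4)

The purple square was at (2.2, 2.7) in frame 1 and (1.7, 1.3) in frame 2.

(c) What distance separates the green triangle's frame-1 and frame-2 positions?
2.1

The green triangle moved from (3.1, 6.3) to (3.0, 8.4), a distance of √(0.1² + 2.1²) ≈ 2.1.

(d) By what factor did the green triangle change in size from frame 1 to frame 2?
0.6×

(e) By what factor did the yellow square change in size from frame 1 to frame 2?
0.7×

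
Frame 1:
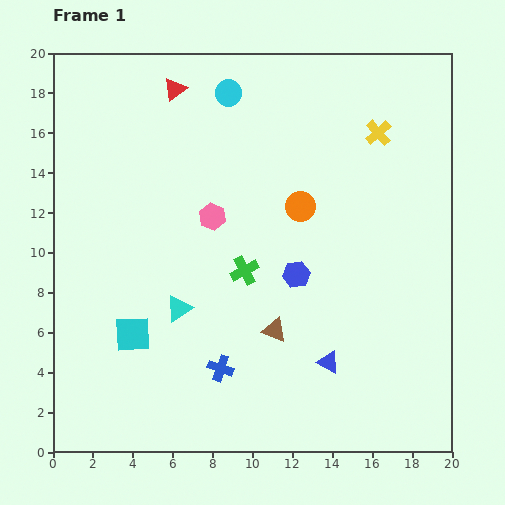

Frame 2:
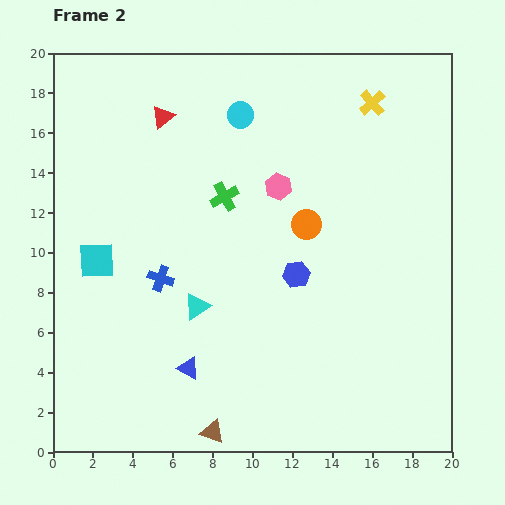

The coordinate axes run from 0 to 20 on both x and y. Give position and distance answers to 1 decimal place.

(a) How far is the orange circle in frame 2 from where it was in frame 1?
0.9

The orange circle moved from (12.4, 12.3) to (12.7, 11.4), a distance of √(0.3² + 0.9²) ≈ 0.9.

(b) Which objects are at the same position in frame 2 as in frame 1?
the blue hexagon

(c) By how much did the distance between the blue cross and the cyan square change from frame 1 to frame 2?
-1.4

Distance in frame 1: 4.7. Distance in frame 2: 3.3.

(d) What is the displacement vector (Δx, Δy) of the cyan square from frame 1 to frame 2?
(-1.8, 3.7)

The cyan square was at (4.0, 5.9) in frame 1 and (2.2, 9.6) in frame 2.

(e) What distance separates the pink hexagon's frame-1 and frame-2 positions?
3.6

The pink hexagon moved from (8.0, 11.8) to (11.3, 13.3), a distance of √(3.3² + 1.5²) ≈ 3.6.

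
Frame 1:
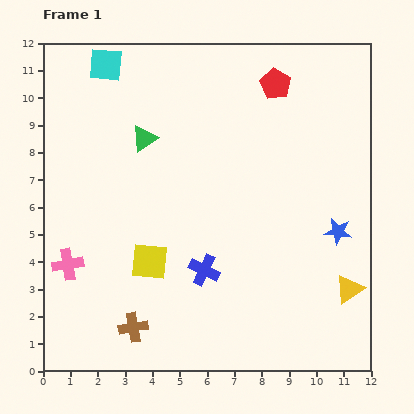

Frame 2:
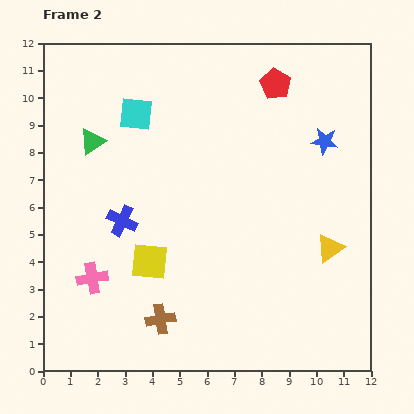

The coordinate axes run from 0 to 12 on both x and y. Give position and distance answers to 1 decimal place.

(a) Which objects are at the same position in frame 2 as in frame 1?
the red pentagon, the yellow square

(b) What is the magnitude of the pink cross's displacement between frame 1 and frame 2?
1.0

The pink cross moved from (0.9, 3.9) to (1.8, 3.4), a distance of √(0.9² + 0.5²) ≈ 1.0.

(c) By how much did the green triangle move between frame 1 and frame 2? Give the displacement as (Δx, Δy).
(-1.9, -0.1)

The green triangle was at (3.7, 8.5) in frame 1 and (1.8, 8.4) in frame 2.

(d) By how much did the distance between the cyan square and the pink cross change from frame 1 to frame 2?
-1.2

Distance in frame 1: 7.4. Distance in frame 2: 6.2.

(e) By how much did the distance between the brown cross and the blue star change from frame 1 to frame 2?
+0.5

Distance in frame 1: 8.3. Distance in frame 2: 8.8.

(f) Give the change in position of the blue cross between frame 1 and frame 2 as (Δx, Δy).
(-3.0, 1.8)

The blue cross was at (5.9, 3.7) in frame 1 and (2.9, 5.5) in frame 2.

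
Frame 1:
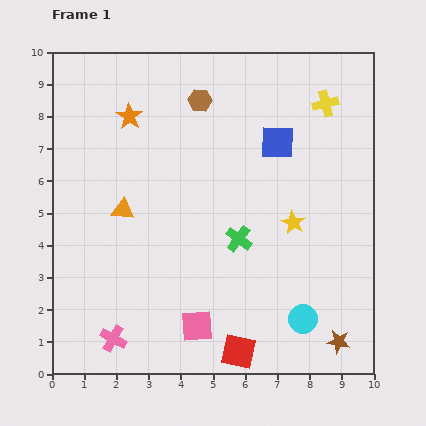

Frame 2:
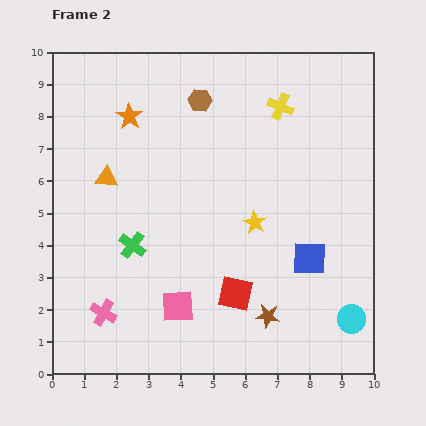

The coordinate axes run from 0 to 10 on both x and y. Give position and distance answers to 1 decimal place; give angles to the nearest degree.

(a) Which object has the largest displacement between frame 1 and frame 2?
the blue square

(moved 3.7; next 3.3)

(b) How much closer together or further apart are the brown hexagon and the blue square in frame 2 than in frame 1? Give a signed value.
+3.3

Distance in frame 1: 2.7. Distance in frame 2: 6.0.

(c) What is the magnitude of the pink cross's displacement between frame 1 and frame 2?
0.9

The pink cross moved from (1.9, 1.1) to (1.6, 1.9), a distance of √(0.3² + 0.8²) ≈ 0.9.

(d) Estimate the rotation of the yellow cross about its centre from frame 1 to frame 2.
37° clockwise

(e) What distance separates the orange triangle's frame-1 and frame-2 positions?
1.1

The orange triangle moved from (2.2, 5.1) to (1.7, 6.1), a distance of √(0.5² + 1.0²) ≈ 1.1.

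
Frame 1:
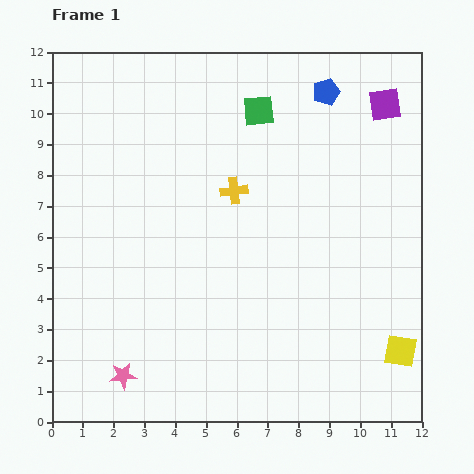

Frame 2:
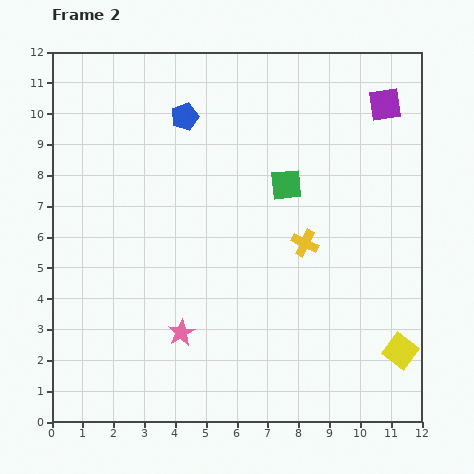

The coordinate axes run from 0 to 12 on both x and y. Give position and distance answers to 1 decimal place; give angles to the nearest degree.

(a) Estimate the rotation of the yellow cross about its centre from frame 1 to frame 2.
33° clockwise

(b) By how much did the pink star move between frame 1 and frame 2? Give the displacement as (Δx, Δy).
(1.9, 1.4)

The pink star was at (2.3, 1.5) in frame 1 and (4.2, 2.9) in frame 2.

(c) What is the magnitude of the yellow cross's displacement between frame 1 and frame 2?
2.9

The yellow cross moved from (5.9, 7.5) to (8.2, 5.8), a distance of √(2.3² + 1.7²) ≈ 2.9.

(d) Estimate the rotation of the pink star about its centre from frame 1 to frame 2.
24° counter-clockwise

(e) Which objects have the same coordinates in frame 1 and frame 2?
the yellow square, the purple square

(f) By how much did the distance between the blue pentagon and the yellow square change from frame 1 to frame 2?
+1.6

Distance in frame 1: 8.7. Distance in frame 2: 10.3.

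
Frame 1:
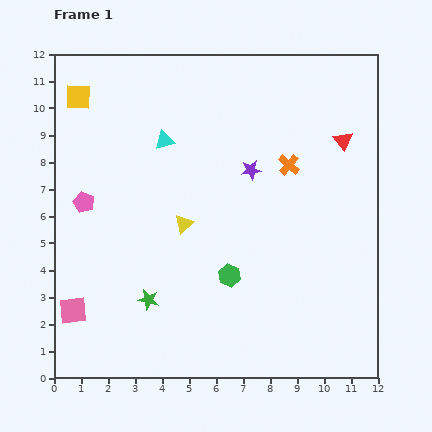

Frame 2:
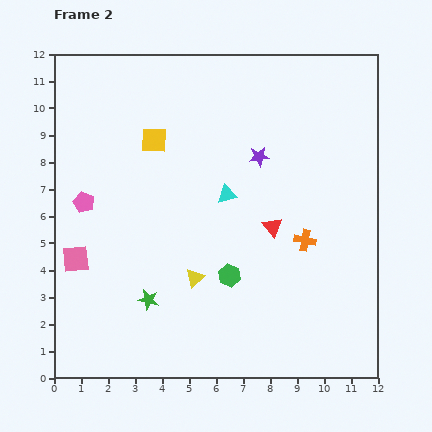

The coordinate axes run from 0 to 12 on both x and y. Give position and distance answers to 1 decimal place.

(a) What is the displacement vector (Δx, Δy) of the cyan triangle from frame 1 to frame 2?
(2.3, -2.0)

The cyan triangle was at (4.1, 8.8) in frame 1 and (6.4, 6.8) in frame 2.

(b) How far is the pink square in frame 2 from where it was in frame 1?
1.9

The pink square moved from (0.7, 2.5) to (0.8, 4.4), a distance of √(0.1² + 1.9²) ≈ 1.9.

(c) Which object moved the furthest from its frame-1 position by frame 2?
the red triangle

(moved 4.1; next 3.2)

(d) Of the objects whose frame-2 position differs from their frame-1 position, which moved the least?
the purple star

(moved 0.6)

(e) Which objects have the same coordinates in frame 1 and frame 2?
the green star, the pink pentagon, the green hexagon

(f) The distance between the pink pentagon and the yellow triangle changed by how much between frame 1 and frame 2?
+1.2

Distance in frame 1: 3.8. Distance in frame 2: 5.0.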